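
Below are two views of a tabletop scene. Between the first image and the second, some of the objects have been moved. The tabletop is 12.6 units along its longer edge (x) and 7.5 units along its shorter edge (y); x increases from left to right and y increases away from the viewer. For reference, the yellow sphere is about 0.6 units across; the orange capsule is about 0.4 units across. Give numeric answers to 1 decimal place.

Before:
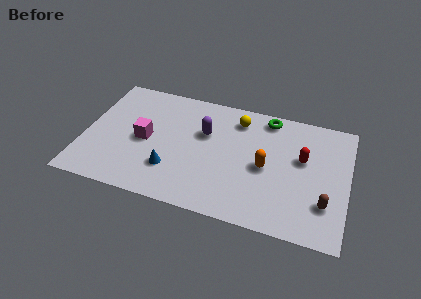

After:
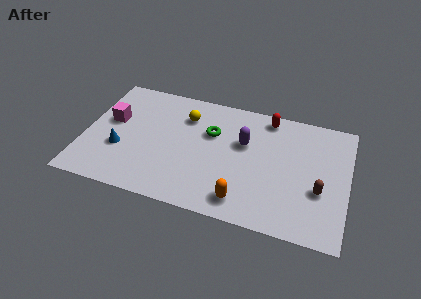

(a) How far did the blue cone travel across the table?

2.6

The blue cone moved from about (4.3, 2.1) to (1.8, 2.7), a distance of √(2.5² + 0.6²) ≈ 2.6.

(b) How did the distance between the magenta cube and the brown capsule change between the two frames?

+1.4

The distance was about 8.8 in the first image and 10.2 in the second, so they moved 1.4 units further apart.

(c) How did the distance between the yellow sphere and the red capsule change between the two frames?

+0.4

The distance was about 3.6 in the first image and 4.0 in the second, so they moved 0.4 units further apart.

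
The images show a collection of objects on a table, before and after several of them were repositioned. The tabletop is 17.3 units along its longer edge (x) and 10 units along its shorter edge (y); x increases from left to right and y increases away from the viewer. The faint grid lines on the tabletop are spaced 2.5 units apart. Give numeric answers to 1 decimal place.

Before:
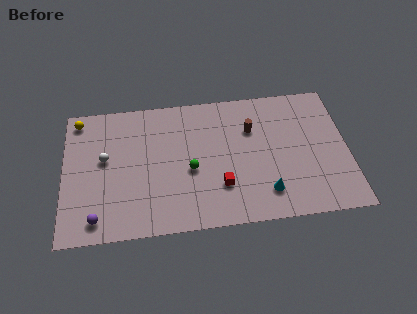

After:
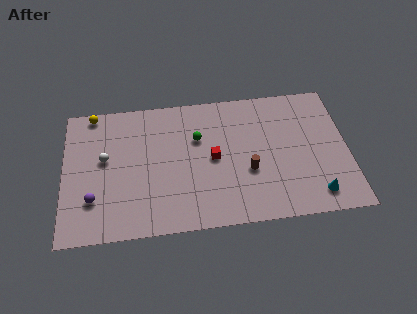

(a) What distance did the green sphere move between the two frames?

2.4

From (7.7, 4.3) to (8.2, 6.6), the green sphere covered √(0.5² + 2.3²) ≈ 2.4 units.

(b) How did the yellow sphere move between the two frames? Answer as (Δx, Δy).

(0.9, 0.4)

The yellow sphere was at about (0.9, 8.8) and moved to about (1.8, 9.2).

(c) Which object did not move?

the white sphere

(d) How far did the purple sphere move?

1.4

From (2.0, 1.4) to (1.8, 2.8), the purple sphere covered √(0.2² + 1.4²) ≈ 1.4 units.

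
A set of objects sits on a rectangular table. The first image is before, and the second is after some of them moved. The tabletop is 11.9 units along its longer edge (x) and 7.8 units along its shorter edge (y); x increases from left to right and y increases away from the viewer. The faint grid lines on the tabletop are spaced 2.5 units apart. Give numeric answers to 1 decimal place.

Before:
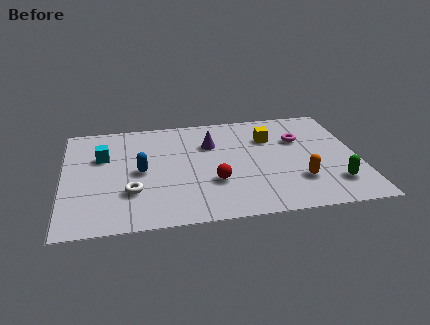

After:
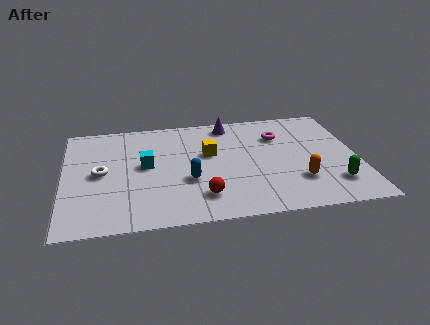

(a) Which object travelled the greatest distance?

the yellow cube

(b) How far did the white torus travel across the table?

1.9

The white torus was near (2.7, 2.4) before and (1.5, 3.9) after, so it travelled √(1.2² + 1.5²) ≈ 1.9 units.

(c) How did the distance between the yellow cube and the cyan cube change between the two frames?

-4.2

Before: roughly 6.8 units apart; after: 2.6. That's 4.2 units closer together.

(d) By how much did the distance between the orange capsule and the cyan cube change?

-1.9

They were about 8.3 units apart before and 6.4 after — 1.9 units closer together.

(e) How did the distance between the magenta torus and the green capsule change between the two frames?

+0.7

They were about 3.6 units apart before and 4.3 after — 0.7 units further apart.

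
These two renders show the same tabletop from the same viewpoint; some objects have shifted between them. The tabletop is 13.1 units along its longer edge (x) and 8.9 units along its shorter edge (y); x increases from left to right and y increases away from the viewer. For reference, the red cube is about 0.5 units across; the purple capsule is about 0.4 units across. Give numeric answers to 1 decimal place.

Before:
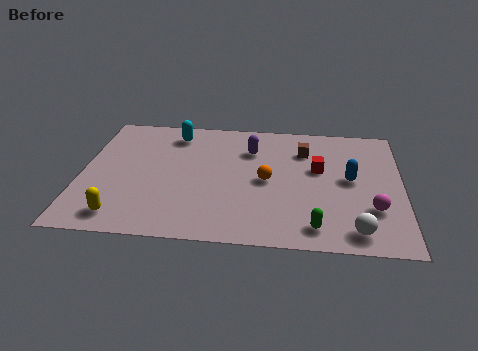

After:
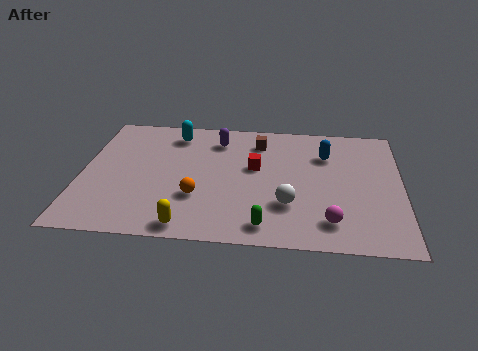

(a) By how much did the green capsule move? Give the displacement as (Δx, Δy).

(-2.0, -0.1)

From the two frames, the green capsule sits at roughly (9.6, 1.3) before and (7.6, 1.2) after.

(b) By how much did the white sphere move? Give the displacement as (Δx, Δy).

(-2.7, 1.5)

The white sphere started near (11.2, 1.2) and ended near (8.5, 2.7).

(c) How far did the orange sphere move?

3.1

From (7.6, 4.3) to (4.8, 2.9), the orange sphere covered √(2.8² + 1.4²) ≈ 3.1 units.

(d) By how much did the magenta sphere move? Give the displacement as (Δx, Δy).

(-1.7, -1.0)

The magenta sphere was at about (11.9, 2.7) and moved to about (10.2, 1.7).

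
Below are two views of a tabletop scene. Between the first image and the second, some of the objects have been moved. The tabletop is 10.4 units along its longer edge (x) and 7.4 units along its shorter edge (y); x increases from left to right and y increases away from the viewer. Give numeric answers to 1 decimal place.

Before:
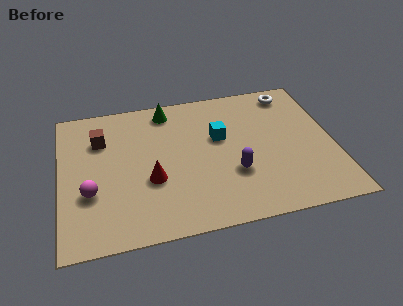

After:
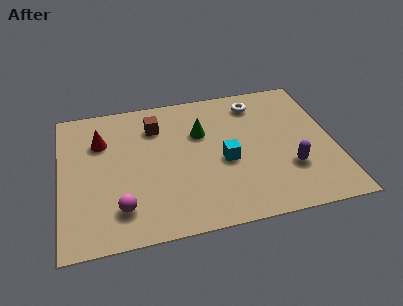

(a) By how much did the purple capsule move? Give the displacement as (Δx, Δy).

(2.1, -0.2)

The purple capsule was at about (6.5, 2.5) and moved to about (8.6, 2.3).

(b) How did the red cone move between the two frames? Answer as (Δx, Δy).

(-1.8, 2.4)

The red cone started near (3.4, 2.8) and ended near (1.6, 5.2).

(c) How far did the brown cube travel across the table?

2.1

The brown cube moved from about (1.6, 5.3) to (3.7, 5.6), a distance of √(2.1² + 0.3²) ≈ 2.1.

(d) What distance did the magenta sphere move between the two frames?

1.5

From (1.1, 2.6) to (2.2, 1.6), the magenta sphere covered √(1.1² + 1.0²) ≈ 1.5 units.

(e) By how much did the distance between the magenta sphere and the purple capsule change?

+1.0

The distance was about 5.4 in the first image and 6.4 in the second, so they moved 1.0 units further apart.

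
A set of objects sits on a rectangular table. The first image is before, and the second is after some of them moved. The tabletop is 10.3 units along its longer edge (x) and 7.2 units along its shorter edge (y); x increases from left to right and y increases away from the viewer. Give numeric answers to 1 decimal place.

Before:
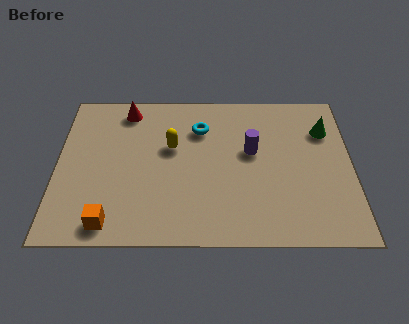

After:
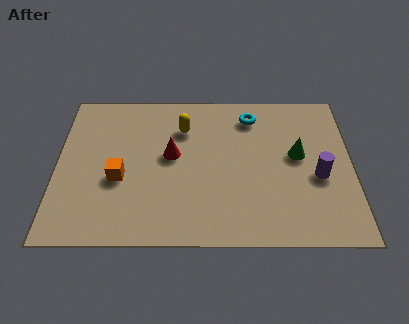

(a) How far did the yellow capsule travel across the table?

1.0

The yellow capsule was near (4.0, 4.4) before and (4.4, 5.3) after, so it travelled √(0.4² + 0.9²) ≈ 1.0 units.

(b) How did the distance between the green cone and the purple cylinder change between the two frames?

-1.6

Before: roughly 2.8 units apart; after: 1.2. That's 1.6 units closer together.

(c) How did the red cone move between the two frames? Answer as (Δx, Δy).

(1.6, -2.2)

From the two frames, the red cone sits at roughly (2.4, 6.2) before and (4.0, 4.0) after.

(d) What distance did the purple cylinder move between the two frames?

2.6

The purple cylinder was near (6.8, 4.2) before and (9.1, 3.0) after, so it travelled √(2.3² + 1.2²) ≈ 2.6 units.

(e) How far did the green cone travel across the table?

1.6

From (9.4, 5.2) to (8.4, 4.0), the green cone covered √(1.0² + 1.2²) ≈ 1.6 units.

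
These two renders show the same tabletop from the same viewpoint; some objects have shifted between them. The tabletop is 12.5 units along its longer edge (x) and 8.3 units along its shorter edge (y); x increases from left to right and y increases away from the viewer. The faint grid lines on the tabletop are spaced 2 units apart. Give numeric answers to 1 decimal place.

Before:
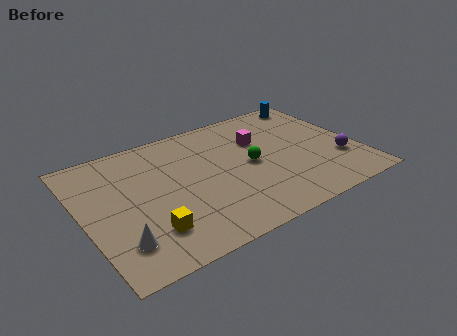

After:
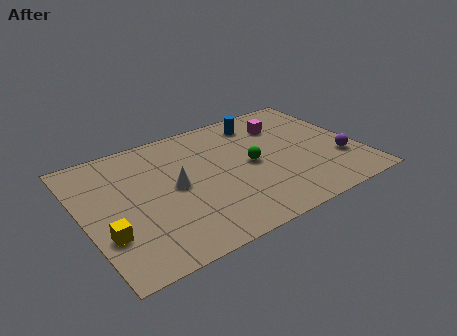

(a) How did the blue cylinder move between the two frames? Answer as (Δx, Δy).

(-2.8, -0.5)

The blue cylinder was at about (11.3, 7.4) and moved to about (8.5, 6.9).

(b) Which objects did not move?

the green sphere and the purple sphere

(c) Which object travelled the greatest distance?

the white cone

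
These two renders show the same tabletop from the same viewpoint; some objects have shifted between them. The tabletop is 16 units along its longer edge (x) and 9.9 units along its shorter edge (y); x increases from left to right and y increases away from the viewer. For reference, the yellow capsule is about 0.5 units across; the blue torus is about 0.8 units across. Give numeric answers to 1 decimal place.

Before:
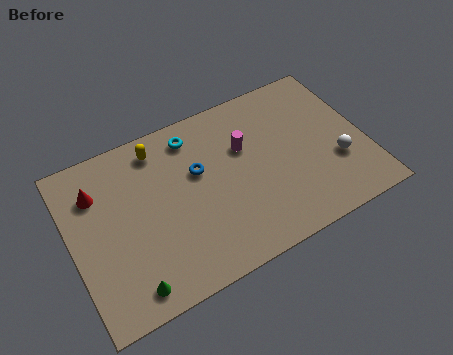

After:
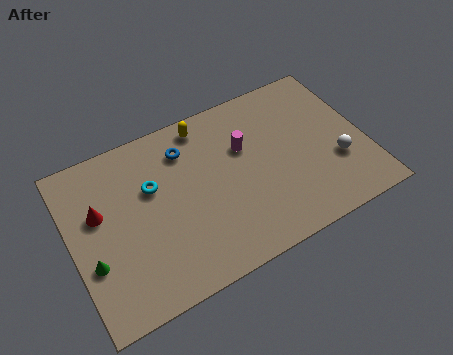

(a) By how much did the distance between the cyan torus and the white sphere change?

+1.4

The distance was about 8.8 in the first image and 10.2 in the second, so they moved 1.4 units further apart.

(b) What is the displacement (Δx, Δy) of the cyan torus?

(-2.5, -2.0)

The cyan torus started near (7.0, 8.3) and ended near (4.5, 6.3).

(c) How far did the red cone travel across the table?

1.2

From (1.6, 7.3) to (1.6, 6.1), the red cone covered √(0.0² + 1.2²) ≈ 1.2 units.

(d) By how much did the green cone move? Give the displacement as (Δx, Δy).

(-1.7, 2.2)

From the two frames, the green cone sits at roughly (2.6, 1.3) before and (0.9, 3.5) after.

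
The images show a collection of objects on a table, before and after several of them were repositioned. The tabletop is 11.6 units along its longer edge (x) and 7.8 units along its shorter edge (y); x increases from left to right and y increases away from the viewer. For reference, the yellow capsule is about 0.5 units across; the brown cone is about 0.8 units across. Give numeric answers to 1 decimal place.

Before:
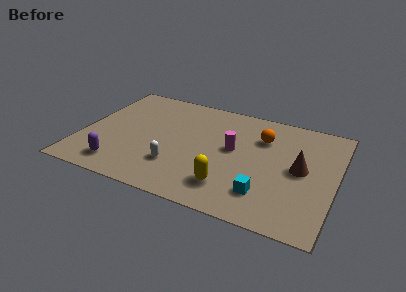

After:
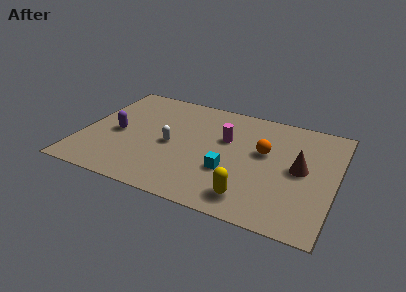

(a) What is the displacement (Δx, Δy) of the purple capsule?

(-0.4, 2.3)

The purple capsule started near (2.0, 1.3) and ended near (1.6, 3.6).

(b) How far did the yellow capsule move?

1.1

The yellow capsule was near (7.0, 1.7) before and (8.0, 1.3) after, so it travelled √(1.0² + 0.4²) ≈ 1.1 units.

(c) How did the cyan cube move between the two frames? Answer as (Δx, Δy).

(-1.7, 0.9)

The cyan cube started near (8.6, 1.8) and ended near (6.9, 2.7).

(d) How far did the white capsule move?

1.5

The white capsule moved from about (4.5, 2.2) to (4.1, 3.6), a distance of √(0.4² + 1.4²) ≈ 1.5.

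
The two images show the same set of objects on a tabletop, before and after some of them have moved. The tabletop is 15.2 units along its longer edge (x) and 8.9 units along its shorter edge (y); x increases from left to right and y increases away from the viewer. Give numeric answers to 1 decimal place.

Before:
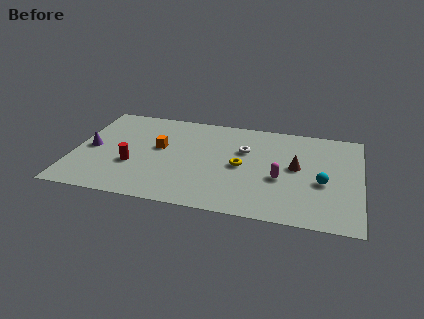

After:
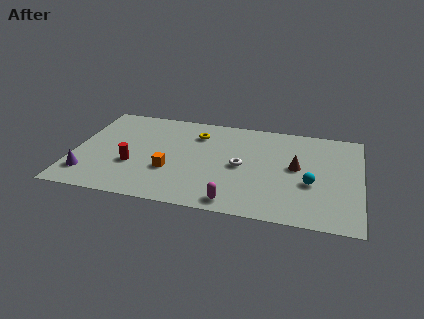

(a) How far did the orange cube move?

2.1

From (4.5, 5.1) to (5.2, 3.1), the orange cube covered √(0.7² + 2.0²) ≈ 2.1 units.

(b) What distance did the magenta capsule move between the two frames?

3.5

The magenta capsule was near (11.0, 3.6) before and (8.7, 1.0) after, so it travelled √(2.3² + 2.6²) ≈ 3.5 units.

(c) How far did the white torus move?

1.5

From (9.0, 5.8) to (8.9, 4.3), the white torus covered √(0.1² + 1.5²) ≈ 1.5 units.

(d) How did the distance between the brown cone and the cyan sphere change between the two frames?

-0.3

They were about 1.8 units apart before and 1.5 after — 0.3 units closer together.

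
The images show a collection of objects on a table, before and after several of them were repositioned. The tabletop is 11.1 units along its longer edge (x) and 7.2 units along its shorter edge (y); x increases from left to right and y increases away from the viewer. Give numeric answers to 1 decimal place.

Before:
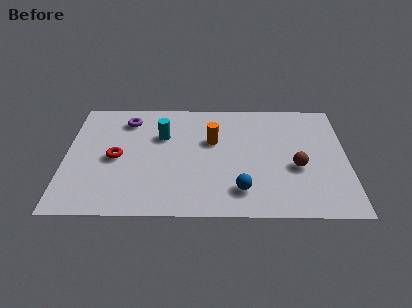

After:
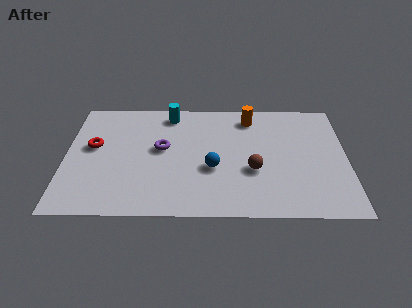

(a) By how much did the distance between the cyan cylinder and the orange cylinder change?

+1.2

Before: roughly 2.0 units apart; after: 3.2. That's 1.2 units further apart.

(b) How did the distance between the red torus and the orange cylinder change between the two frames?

+2.5

They were about 4.0 units apart before and 6.5 after — 2.5 units further apart.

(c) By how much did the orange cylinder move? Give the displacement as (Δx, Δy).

(1.5, 1.5)

From the two frames, the orange cylinder sits at roughly (5.8, 4.5) before and (7.3, 6.0) after.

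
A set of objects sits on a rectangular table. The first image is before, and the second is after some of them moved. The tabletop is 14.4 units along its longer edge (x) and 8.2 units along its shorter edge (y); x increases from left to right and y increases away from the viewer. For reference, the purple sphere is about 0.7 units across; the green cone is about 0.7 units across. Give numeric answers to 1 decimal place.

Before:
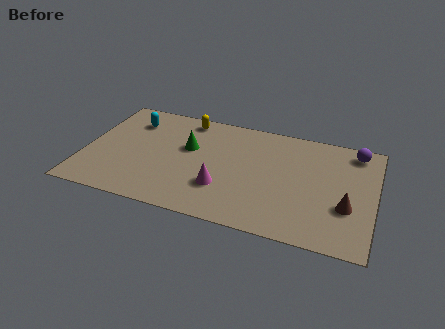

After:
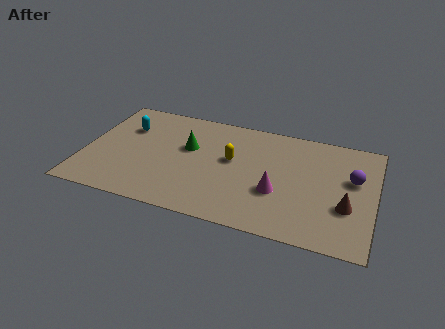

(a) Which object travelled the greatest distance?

the yellow capsule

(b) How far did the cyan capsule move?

0.6

The cyan capsule was near (2.1, 6.3) before and (1.9, 5.7) after, so it travelled √(0.2² + 0.6²) ≈ 0.6 units.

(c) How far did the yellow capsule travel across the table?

3.5

The yellow capsule moved from about (4.8, 7.2) to (7.3, 4.7), a distance of √(2.5² + 2.5²) ≈ 3.5.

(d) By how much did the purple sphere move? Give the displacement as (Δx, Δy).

(0.0, -2.1)

The purple sphere started near (13.3, 7.1) and ended near (13.3, 5.0).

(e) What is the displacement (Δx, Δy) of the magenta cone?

(2.7, 0.5)

The magenta cone was at about (7.0, 2.5) and moved to about (9.7, 3.0).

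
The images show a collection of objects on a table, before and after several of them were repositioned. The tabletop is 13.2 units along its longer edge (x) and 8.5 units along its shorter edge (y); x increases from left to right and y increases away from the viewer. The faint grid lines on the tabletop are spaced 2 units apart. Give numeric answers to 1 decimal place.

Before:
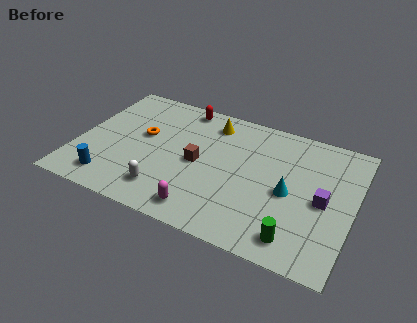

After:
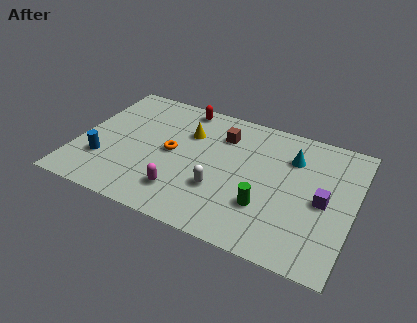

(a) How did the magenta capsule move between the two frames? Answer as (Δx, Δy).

(-1.1, 0.7)

The magenta capsule was at about (6.4, 1.2) and moved to about (5.3, 1.9).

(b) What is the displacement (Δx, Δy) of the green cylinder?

(-1.6, 1.3)

The green cylinder started near (10.8, 1.3) and ended near (9.2, 2.6).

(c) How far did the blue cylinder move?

1.2

From (1.9, 1.4) to (1.4, 2.5), the blue cylinder covered √(0.5² + 1.1²) ≈ 1.2 units.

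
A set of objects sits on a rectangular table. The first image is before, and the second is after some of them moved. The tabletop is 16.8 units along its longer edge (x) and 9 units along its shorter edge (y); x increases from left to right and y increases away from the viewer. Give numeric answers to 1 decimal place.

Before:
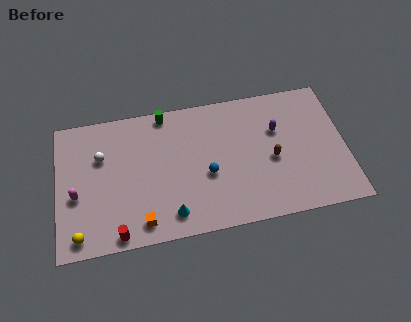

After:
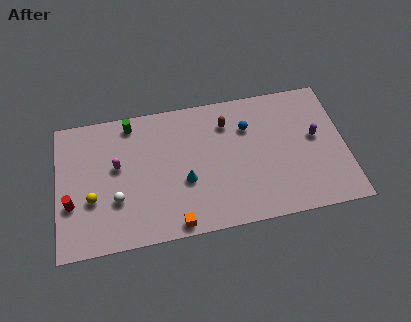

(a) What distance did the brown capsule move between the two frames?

3.8

From (12.5, 4.0) to (10.0, 6.9), the brown capsule covered √(2.5² + 2.9²) ≈ 3.8 units.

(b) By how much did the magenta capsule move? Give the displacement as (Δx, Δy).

(2.4, 1.5)

The magenta capsule was at about (1.1, 3.7) and moved to about (3.5, 5.2).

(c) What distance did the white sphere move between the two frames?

3.1

From (2.6, 6.0) to (3.4, 3.0), the white sphere covered √(0.8² + 3.0²) ≈ 3.1 units.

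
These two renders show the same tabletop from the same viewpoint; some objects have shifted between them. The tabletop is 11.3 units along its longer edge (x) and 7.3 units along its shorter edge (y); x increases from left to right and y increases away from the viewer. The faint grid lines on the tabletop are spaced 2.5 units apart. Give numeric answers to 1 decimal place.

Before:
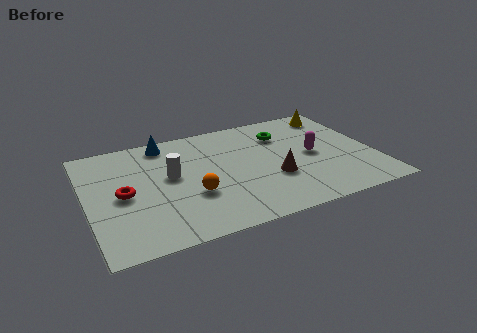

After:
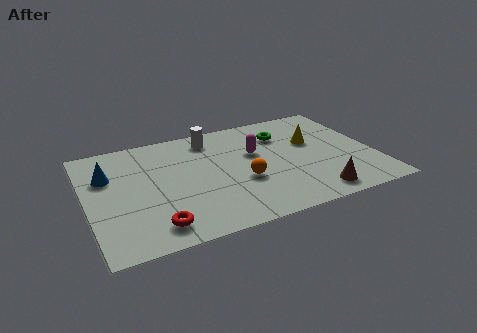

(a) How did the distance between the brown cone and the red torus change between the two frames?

+0.3

Before: roughly 5.9 units apart; after: 6.2. That's 0.3 units further apart.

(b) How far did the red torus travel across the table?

2.5

The red torus moved from about (1.4, 3.5) to (2.4, 1.2), a distance of √(1.0² + 2.3²) ≈ 2.5.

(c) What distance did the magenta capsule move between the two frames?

2.4

The magenta capsule moved from about (8.9, 3.6) to (6.7, 4.5), a distance of √(2.2² + 0.9²) ≈ 2.4.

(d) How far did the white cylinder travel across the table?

2.7

The white cylinder was near (3.3, 4.1) before and (5.1, 6.1) after, so it travelled √(1.8² + 2.0²) ≈ 2.7 units.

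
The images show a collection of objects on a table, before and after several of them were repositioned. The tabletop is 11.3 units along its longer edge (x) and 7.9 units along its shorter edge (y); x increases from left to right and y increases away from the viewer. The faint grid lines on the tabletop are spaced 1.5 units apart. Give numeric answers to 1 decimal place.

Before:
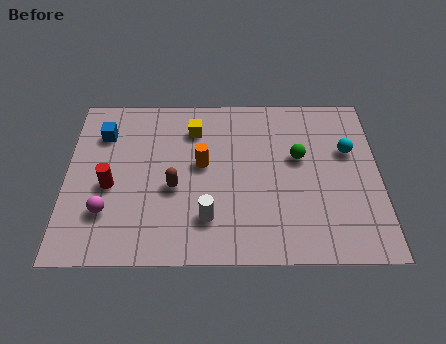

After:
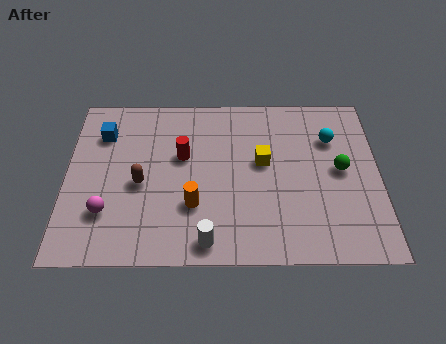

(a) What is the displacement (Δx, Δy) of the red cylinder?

(2.6, 1.4)

The red cylinder started near (1.6, 3.4) and ended near (4.2, 4.8).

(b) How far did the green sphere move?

1.6

From (8.4, 4.7) to (9.9, 4.1), the green sphere covered √(1.5² + 0.6²) ≈ 1.6 units.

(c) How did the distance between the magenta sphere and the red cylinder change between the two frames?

+2.5

Before: roughly 1.2 units apart; after: 3.7. That's 2.5 units further apart.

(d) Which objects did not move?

the blue cube and the magenta sphere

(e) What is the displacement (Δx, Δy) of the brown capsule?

(-1.2, 0.2)

From the two frames, the brown capsule sits at roughly (3.9, 3.3) before and (2.7, 3.5) after.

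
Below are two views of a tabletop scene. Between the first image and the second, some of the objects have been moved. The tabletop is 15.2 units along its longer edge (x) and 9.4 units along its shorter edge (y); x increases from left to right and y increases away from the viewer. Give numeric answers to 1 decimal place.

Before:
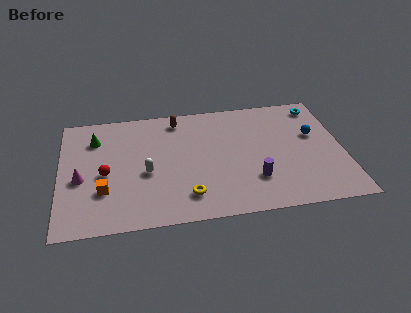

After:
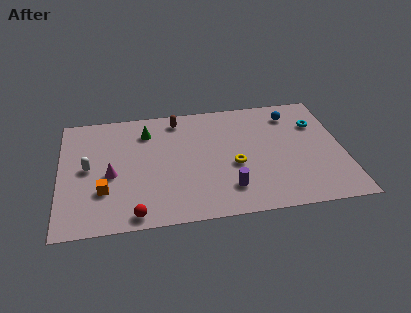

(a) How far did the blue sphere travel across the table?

2.2

The blue sphere was near (13.7, 5.7) before and (12.6, 7.6) after, so it travelled √(1.1² + 1.9²) ≈ 2.2 units.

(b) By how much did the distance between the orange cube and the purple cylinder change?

-1.4

They were about 8.0 units apart before and 6.6 after — 1.4 units closer together.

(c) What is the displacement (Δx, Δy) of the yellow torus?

(2.6, 2.0)

From the two frames, the yellow torus sits at roughly (6.7, 1.9) before and (9.3, 3.9) after.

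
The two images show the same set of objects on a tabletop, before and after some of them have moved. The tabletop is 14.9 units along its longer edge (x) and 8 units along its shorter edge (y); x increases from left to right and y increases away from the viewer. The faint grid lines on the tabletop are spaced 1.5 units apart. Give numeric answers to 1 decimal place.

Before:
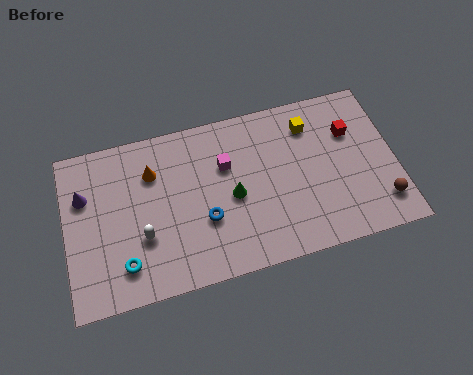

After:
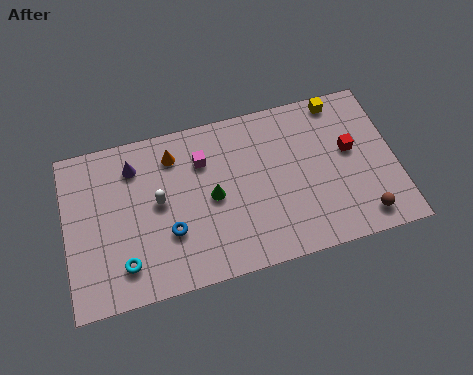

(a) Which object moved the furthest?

the purple cone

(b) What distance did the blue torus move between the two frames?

1.6

The blue torus moved from about (6.2, 2.9) to (4.6, 2.7), a distance of √(1.6² + 0.2²) ≈ 1.6.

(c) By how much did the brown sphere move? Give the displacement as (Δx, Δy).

(-0.9, -0.5)

From the two frames, the brown sphere sits at roughly (14.1, 1.7) before and (13.2, 1.2) after.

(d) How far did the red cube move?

0.9

The red cube was near (13.0, 5.5) before and (12.9, 4.6) after, so it travelled √(0.1² + 0.9²) ≈ 0.9 units.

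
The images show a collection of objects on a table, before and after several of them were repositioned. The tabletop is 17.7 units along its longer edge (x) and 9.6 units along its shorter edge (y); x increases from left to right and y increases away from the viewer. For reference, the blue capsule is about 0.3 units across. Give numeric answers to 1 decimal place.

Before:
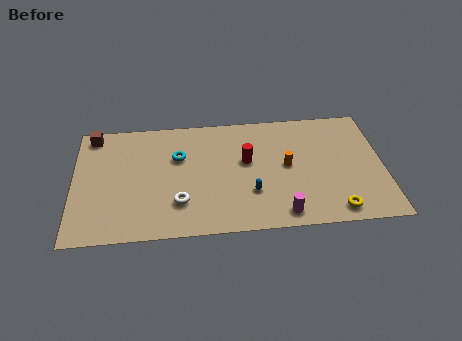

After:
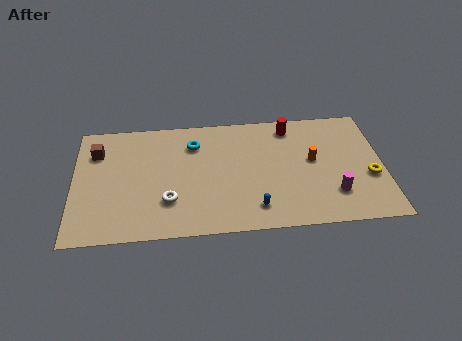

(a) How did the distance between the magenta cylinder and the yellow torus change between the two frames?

-0.6

Before: roughly 3.0 units apart; after: 2.4. That's 0.6 units closer together.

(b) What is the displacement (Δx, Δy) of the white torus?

(-0.6, 0.2)

The white torus started near (6.0, 2.6) and ended near (5.4, 2.8).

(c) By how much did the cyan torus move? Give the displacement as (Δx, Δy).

(0.9, 1.0)

From the two frames, the cyan torus sits at roughly (6.0, 6.3) before and (6.9, 7.3) after.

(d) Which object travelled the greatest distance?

the red cylinder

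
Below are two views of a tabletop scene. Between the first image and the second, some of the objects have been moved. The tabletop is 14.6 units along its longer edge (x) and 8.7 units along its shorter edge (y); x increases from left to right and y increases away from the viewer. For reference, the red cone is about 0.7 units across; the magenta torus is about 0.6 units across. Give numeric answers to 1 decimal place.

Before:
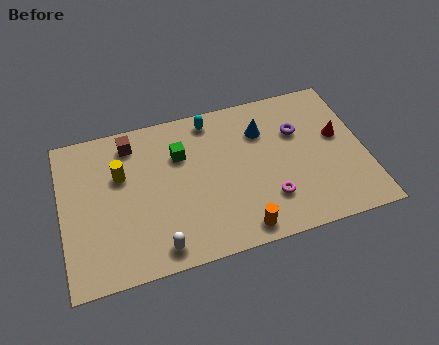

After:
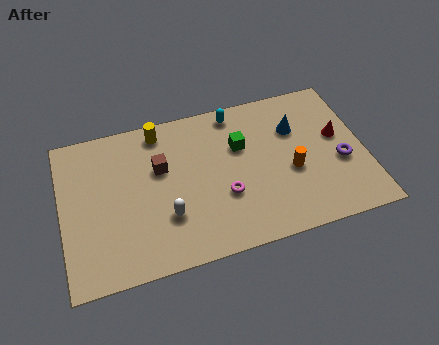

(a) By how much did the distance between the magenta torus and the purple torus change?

+1.8

Before: roughly 3.9 units apart; after: 5.7. That's 1.8 units further apart.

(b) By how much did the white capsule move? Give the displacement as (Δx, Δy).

(0.5, 1.6)

From the two frames, the white capsule sits at roughly (4.4, 1.1) before and (4.9, 2.7) after.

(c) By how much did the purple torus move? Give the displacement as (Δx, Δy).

(1.9, -2.3)

From the two frames, the purple torus sits at roughly (11.5, 5.8) before and (13.4, 3.5) after.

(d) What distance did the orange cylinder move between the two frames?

3.7

From (8.3, 1.0) to (11.0, 3.6), the orange cylinder covered √(2.7² + 2.6²) ≈ 3.7 units.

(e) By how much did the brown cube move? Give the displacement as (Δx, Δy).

(1.3, -1.8)

The brown cube started near (3.5, 7.3) and ended near (4.8, 5.5).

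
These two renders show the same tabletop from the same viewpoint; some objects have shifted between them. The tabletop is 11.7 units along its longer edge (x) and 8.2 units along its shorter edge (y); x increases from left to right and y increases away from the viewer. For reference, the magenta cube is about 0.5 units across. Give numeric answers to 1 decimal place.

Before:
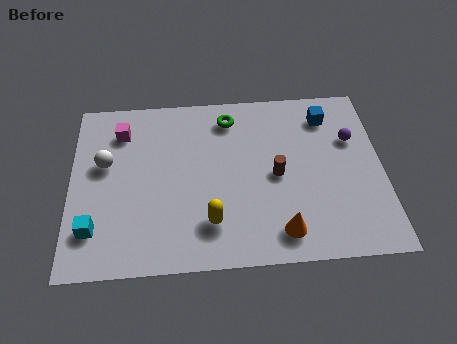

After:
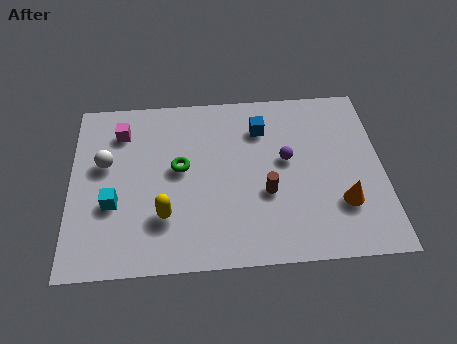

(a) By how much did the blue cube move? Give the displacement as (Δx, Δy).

(-2.5, -0.4)

The blue cube was at about (9.7, 6.6) and moved to about (7.2, 6.2).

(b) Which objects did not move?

the white sphere and the magenta cube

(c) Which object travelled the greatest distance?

the green torus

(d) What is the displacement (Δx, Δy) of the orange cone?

(2.3, 1.1)

From the two frames, the orange cone sits at roughly (7.8, 1.3) before and (10.1, 2.4) after.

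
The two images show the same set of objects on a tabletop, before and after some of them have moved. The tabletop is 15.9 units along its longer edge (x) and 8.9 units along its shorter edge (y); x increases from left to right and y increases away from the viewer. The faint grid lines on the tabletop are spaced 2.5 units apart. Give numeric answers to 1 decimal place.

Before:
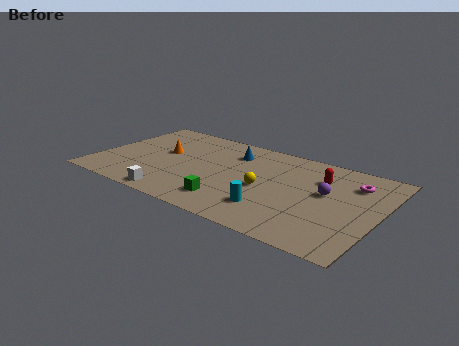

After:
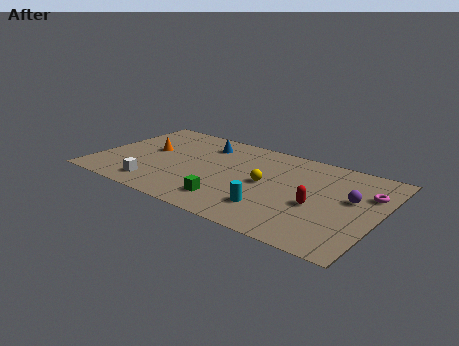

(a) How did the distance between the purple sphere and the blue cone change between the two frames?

+3.0

Before: roughly 5.9 units apart; after: 8.9. That's 3.0 units further apart.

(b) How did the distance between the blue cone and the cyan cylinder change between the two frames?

+1.2

They were about 5.5 units apart before and 6.7 after — 1.2 units further apart.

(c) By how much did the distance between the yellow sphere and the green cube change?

+0.4

Before: roughly 2.7 units apart; after: 3.1. That's 0.4 units further apart.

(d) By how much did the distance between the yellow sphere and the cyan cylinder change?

+0.5

Before: roughly 1.9 units apart; after: 2.4. That's 0.5 units further apart.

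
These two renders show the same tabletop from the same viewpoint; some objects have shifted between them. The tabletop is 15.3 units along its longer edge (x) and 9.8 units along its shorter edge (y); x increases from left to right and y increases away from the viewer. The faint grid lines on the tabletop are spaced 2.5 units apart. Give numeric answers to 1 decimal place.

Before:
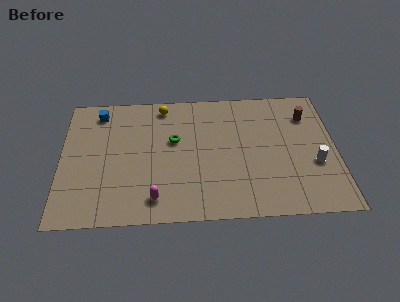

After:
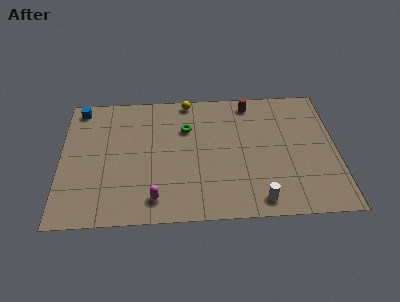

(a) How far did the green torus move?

1.1

The green torus moved from about (6.3, 5.9) to (7.0, 6.8), a distance of √(0.7² + 0.9²) ≈ 1.1.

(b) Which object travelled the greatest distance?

the white cylinder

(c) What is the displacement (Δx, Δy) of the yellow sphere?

(1.4, 0.4)

From the two frames, the yellow sphere sits at roughly (5.7, 8.6) before and (7.1, 9.0) after.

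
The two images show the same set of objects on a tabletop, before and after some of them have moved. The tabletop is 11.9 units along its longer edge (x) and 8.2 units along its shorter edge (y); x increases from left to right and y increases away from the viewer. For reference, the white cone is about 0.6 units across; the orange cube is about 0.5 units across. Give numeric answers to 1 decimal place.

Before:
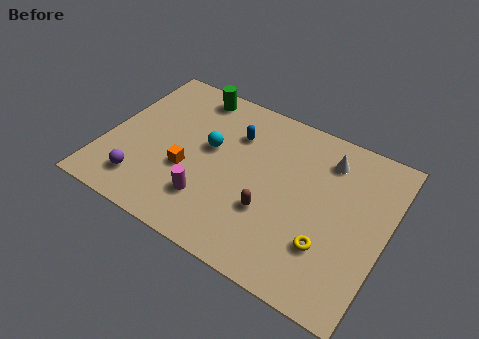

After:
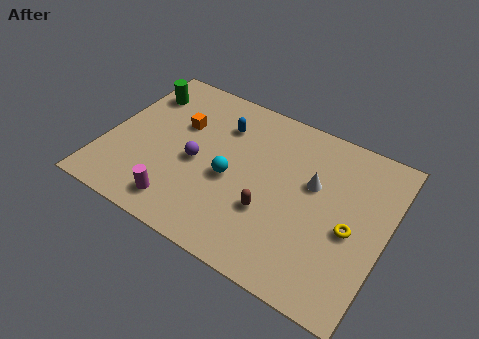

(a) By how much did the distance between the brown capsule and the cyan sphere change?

-1.5

The distance was about 3.5 in the first image and 2.0 in the second, so they moved 1.5 units closer together.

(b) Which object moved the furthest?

the purple sphere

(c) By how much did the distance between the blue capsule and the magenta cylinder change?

+1.1

The distance was about 3.8 in the first image and 4.9 in the second, so they moved 1.1 units further apart.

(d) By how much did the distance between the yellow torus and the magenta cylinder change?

+2.3

The distance was about 5.0 in the first image and 7.3 in the second, so they moved 2.3 units further apart.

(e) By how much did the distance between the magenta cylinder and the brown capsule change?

+1.3

Before: roughly 2.6 units apart; after: 3.9. That's 1.3 units further apart.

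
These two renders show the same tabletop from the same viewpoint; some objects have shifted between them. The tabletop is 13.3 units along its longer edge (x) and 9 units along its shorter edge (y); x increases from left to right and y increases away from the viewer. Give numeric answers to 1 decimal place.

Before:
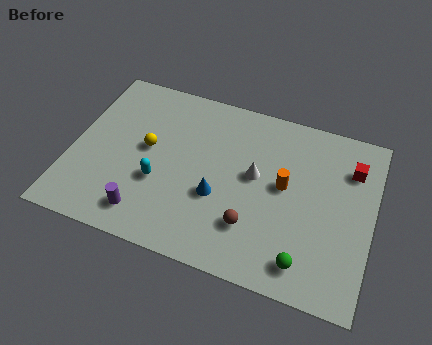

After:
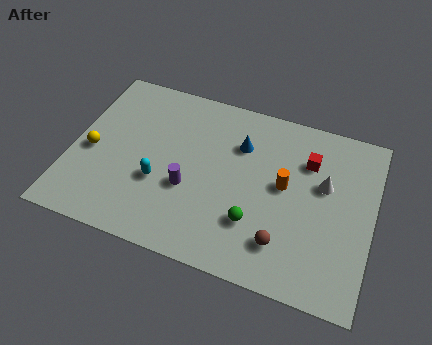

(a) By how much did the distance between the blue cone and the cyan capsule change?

+1.9

They were about 2.6 units apart before and 4.5 after — 1.9 units further apart.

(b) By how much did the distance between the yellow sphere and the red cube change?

+0.6

The distance was about 9.1 in the first image and 9.7 in the second, so they moved 0.6 units further apart.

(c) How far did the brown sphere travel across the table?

1.5

The brown sphere moved from about (8.2, 2.4) to (9.6, 2.0), a distance of √(1.4² + 0.4²) ≈ 1.5.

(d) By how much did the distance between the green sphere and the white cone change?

-0.4

The distance was about 4.4 in the first image and 4.0 in the second, so they moved 0.4 units closer together.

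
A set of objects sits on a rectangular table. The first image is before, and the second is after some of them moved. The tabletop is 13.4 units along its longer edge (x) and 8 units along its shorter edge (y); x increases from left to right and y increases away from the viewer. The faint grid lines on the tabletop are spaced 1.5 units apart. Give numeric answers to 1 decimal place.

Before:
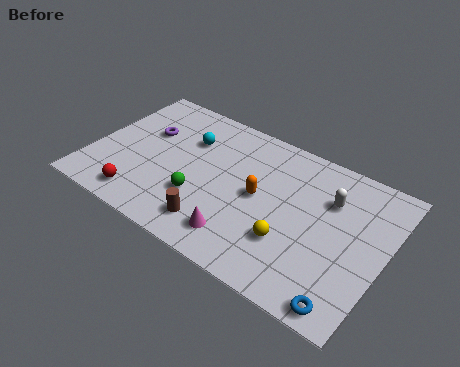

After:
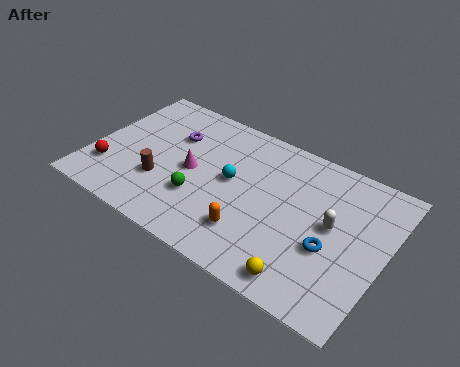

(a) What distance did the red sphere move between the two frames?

1.9

The red sphere moved from about (2.7, 1.2) to (1.0, 2.1), a distance of √(1.7² + 0.9²) ≈ 1.9.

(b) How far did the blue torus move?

2.5

The blue torus was near (12.2, 0.8) before and (11.1, 3.1) after, so it travelled √(1.1² + 2.3²) ≈ 2.5 units.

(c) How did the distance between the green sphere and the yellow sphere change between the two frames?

+1.1

The distance was about 4.2 in the first image and 5.3 in the second, so they moved 1.1 units further apart.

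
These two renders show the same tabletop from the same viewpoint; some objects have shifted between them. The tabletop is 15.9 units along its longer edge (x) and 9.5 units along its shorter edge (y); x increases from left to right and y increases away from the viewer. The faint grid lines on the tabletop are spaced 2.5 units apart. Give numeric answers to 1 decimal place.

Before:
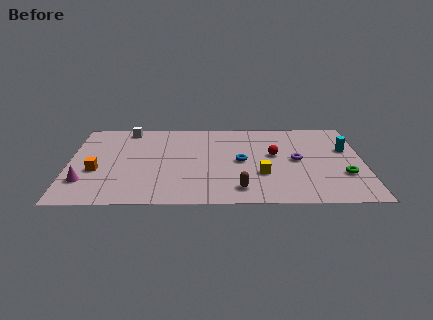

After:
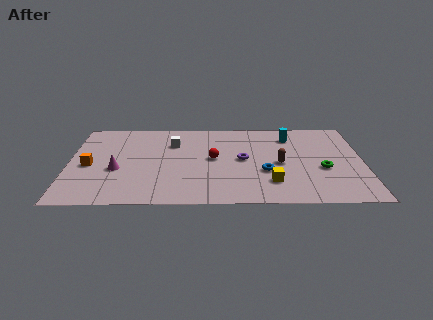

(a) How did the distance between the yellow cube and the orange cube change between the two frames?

+1.1

The distance was about 8.9 in the first image and 10.0 in the second, so they moved 1.1 units further apart.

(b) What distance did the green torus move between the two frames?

1.3

The green torus moved from about (14.8, 3.1) to (13.7, 3.8), a distance of √(1.1² + 0.7²) ≈ 1.3.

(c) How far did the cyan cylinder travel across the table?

3.4

The cyan cylinder moved from about (15.0, 6.0) to (12.0, 7.5), a distance of √(3.0² + 1.5²) ≈ 3.4.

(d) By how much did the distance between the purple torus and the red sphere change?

+0.3

They were about 1.3 units apart before and 1.6 after — 0.3 units further apart.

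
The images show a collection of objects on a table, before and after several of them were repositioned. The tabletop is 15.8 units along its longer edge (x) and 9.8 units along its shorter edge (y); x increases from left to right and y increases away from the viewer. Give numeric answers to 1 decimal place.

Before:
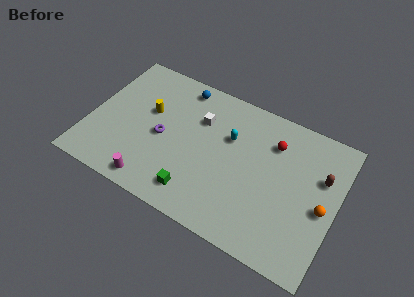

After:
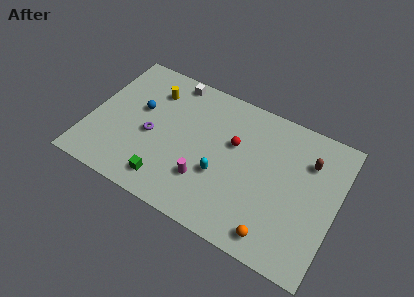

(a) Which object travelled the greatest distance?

the orange sphere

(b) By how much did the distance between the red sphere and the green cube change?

-1.2

The distance was about 7.0 in the first image and 5.8 in the second, so they moved 1.2 units closer together.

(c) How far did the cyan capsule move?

2.8

The cyan capsule was near (8.8, 6.4) before and (8.6, 3.6) after, so it travelled √(0.2² + 2.8²) ≈ 2.8 units.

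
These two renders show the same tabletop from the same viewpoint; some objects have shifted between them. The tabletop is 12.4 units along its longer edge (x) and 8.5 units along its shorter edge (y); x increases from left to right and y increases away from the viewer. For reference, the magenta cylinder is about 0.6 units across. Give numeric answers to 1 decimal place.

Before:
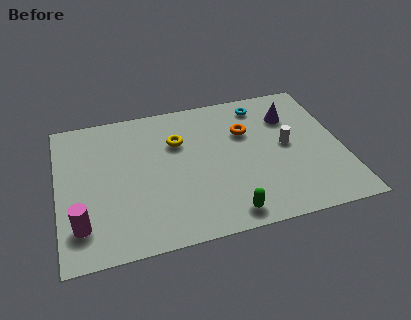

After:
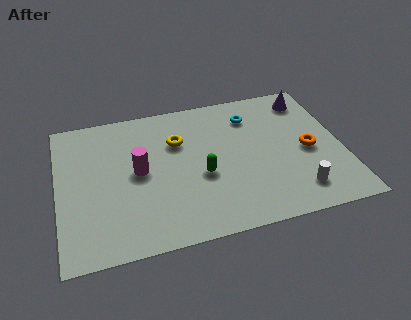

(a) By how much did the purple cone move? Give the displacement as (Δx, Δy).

(0.9, 0.9)

The purple cone was at about (10.3, 6.2) and moved to about (11.2, 7.1).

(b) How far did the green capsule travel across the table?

2.7

The green capsule was near (7.1, 1.0) before and (6.2, 3.5) after, so it travelled √(0.9² + 2.5²) ≈ 2.7 units.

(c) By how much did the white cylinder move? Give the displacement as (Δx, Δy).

(0.2, -2.8)

From the two frames, the white cylinder sits at roughly (10.0, 4.4) before and (10.2, 1.6) after.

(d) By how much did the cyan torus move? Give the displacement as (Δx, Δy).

(-0.5, -0.6)

From the two frames, the cyan torus sits at roughly (9.1, 7.2) before and (8.6, 6.6) after.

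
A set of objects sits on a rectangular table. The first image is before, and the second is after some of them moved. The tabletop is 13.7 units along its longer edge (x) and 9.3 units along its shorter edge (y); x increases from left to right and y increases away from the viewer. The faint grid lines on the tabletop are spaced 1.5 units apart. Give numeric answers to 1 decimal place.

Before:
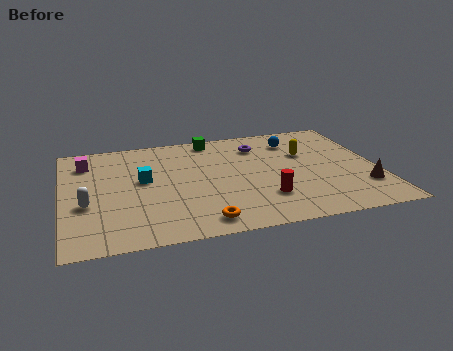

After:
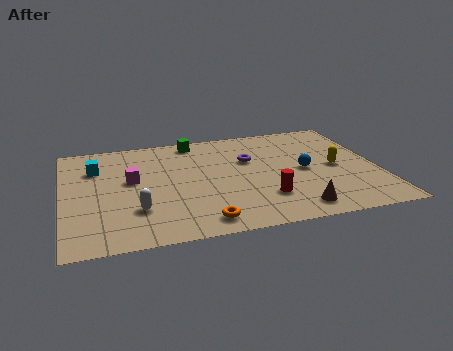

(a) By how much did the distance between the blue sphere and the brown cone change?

-2.2

Before: roughly 5.5 units apart; after: 3.3. That's 2.2 units closer together.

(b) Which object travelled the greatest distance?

the brown cone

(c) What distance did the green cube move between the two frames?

0.8

The green cube moved from about (6.7, 8.3) to (5.9, 8.3), a distance of √(0.8² + 0.0²) ≈ 0.8.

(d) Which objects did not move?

the orange torus and the red cylinder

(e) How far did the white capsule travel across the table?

2.3

The white capsule was near (1.0, 3.6) before and (3.1, 2.7) after, so it travelled √(2.1² + 0.9²) ≈ 2.3 units.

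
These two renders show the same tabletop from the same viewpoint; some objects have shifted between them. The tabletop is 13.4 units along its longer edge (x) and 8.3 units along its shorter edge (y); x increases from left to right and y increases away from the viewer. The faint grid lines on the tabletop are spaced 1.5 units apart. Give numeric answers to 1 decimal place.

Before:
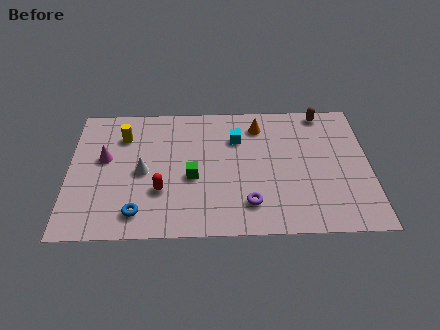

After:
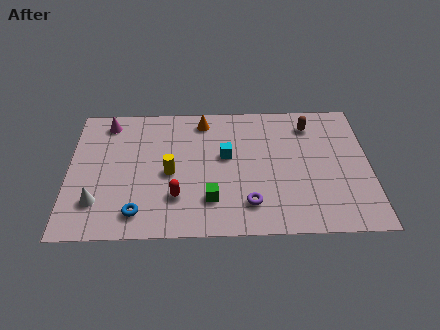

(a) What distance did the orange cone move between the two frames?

2.5

From (8.5, 6.7) to (6.0, 7.1), the orange cone covered √(2.5² + 0.4²) ≈ 2.5 units.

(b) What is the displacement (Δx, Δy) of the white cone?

(-2.0, -1.8)

The white cone was at about (3.3, 3.9) and moved to about (1.3, 2.1).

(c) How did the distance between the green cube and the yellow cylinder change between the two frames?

-1.6

The distance was about 4.1 in the first image and 2.5 in the second, so they moved 1.6 units closer together.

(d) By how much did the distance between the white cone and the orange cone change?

+1.0

They were about 5.9 units apart before and 6.9 after — 1.0 units further apart.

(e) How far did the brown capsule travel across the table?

1.0

The brown capsule moved from about (11.4, 7.5) to (10.8, 6.7), a distance of √(0.6² + 0.8²) ≈ 1.0.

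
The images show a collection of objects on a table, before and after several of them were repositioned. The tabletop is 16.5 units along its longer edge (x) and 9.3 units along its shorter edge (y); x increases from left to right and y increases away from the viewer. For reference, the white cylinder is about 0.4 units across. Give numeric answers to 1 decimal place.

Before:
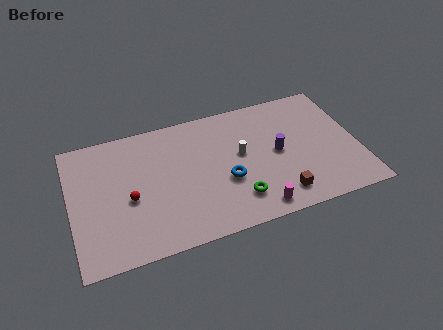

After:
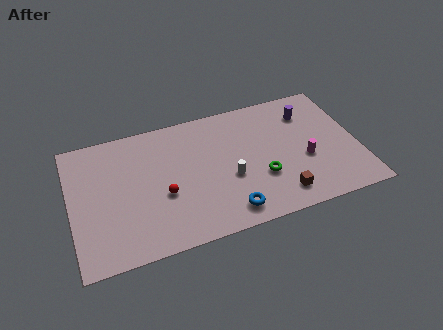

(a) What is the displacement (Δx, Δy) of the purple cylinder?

(2.0, 2.4)

From the two frames, the purple cylinder sits at roughly (11.9, 4.7) before and (13.9, 7.1) after.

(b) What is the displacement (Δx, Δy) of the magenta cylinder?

(3.1, 2.6)

The magenta cylinder started near (10.3, 1.1) and ended near (13.4, 3.7).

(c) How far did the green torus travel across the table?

1.9

The green torus was near (9.3, 2.1) before and (10.8, 3.2) after, so it travelled √(1.5² + 1.1²) ≈ 1.9 units.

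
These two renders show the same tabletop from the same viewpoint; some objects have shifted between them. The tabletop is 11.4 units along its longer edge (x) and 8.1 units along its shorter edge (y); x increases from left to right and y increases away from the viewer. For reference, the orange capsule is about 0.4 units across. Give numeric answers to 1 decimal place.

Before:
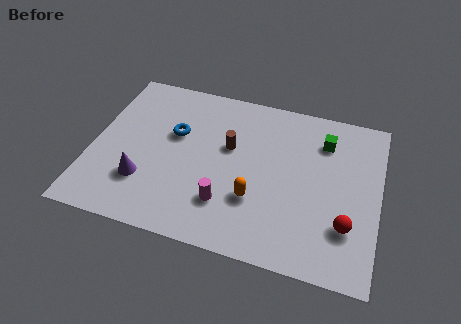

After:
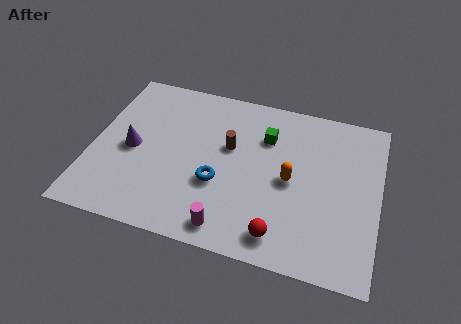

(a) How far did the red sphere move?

2.7

From (10.2, 2.3) to (7.7, 1.2), the red sphere covered √(2.5² + 1.1²) ≈ 2.7 units.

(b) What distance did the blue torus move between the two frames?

2.8

From (3.2, 5.0) to (5.1, 3.0), the blue torus covered √(1.9² + 2.0²) ≈ 2.8 units.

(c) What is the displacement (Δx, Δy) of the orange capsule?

(1.3, 1.3)

The orange capsule was at about (6.6, 2.6) and moved to about (7.9, 3.9).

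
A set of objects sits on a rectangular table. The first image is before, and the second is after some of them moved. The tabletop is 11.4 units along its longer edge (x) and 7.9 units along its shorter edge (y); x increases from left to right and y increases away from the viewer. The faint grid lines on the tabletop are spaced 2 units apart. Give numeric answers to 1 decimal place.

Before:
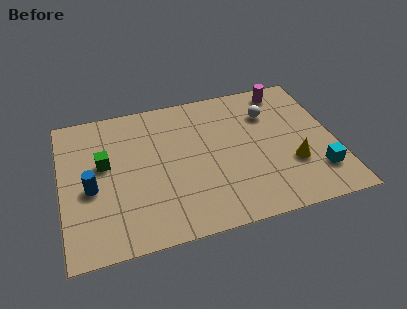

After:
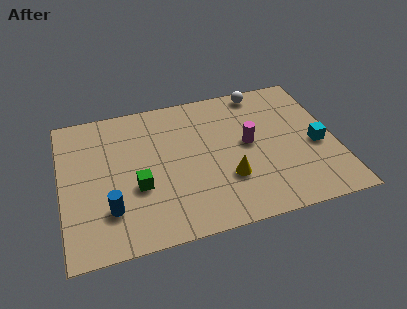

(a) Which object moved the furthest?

the magenta cylinder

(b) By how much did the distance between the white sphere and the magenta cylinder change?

+1.6

The distance was about 1.4 in the first image and 3.0 in the second, so they moved 1.6 units further apart.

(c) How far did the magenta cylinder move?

3.2

The magenta cylinder was near (9.6, 6.9) before and (7.8, 4.2) after, so it travelled √(1.8² + 2.7²) ≈ 3.2 units.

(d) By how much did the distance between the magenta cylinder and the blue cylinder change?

-2.8

They were about 9.1 units apart before and 6.3 after — 2.8 units closer together.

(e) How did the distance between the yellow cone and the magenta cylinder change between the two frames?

-2.3

Before: roughly 4.3 units apart; after: 2.0. That's 2.3 units closer together.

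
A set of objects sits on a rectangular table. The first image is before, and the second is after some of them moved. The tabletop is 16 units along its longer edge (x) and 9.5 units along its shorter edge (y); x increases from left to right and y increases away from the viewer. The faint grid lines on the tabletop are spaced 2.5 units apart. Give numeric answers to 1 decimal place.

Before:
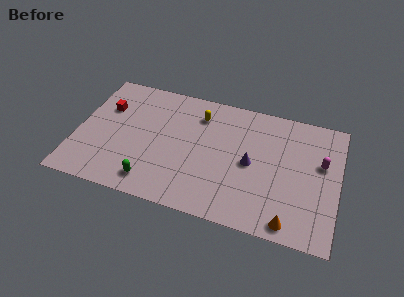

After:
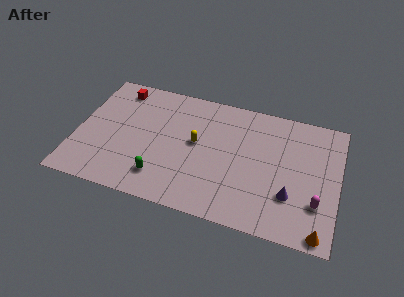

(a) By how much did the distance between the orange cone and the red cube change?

+1.9

Before: roughly 12.9 units apart; after: 14.8. That's 1.9 units further apart.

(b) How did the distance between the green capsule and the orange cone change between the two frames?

+1.4

They were about 8.4 units apart before and 9.8 after — 1.4 units further apart.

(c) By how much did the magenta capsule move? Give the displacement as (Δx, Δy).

(-0.1, -3.0)

The magenta capsule was at about (14.9, 5.8) and moved to about (14.8, 2.8).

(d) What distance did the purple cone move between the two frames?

3.0

The purple cone moved from about (10.7, 4.6) to (13.2, 2.9), a distance of √(2.5² + 1.7²) ≈ 3.0.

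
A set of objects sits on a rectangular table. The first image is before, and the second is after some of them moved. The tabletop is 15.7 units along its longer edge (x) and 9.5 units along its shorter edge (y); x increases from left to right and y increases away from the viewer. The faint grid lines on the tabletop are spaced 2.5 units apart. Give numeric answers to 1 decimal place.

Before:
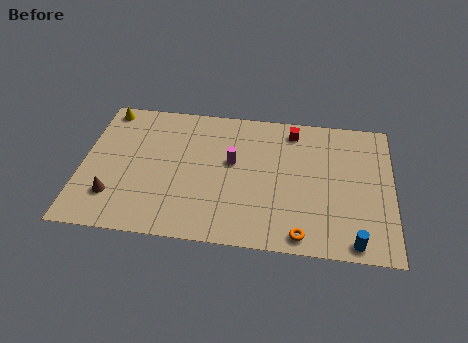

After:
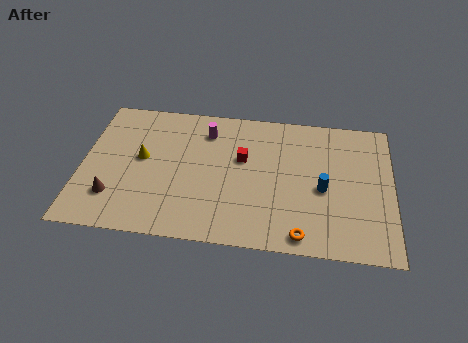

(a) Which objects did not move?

the orange torus and the brown cone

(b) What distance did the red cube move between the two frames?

3.4

From (10.6, 8.1) to (8.1, 5.8), the red cube covered √(2.5² + 2.3²) ≈ 3.4 units.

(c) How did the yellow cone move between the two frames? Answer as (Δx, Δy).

(2.0, -3.3)

From the two frames, the yellow cone sits at roughly (1.0, 8.5) before and (3.0, 5.2) after.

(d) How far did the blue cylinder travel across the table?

3.7

The blue cylinder was near (13.8, 0.9) before and (12.2, 4.2) after, so it travelled √(1.6² + 3.3²) ≈ 3.7 units.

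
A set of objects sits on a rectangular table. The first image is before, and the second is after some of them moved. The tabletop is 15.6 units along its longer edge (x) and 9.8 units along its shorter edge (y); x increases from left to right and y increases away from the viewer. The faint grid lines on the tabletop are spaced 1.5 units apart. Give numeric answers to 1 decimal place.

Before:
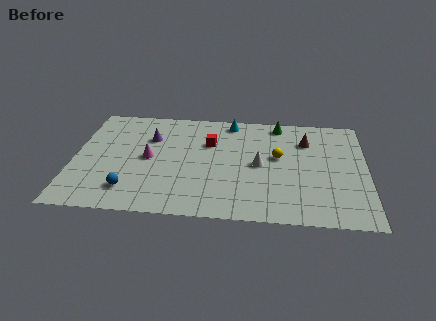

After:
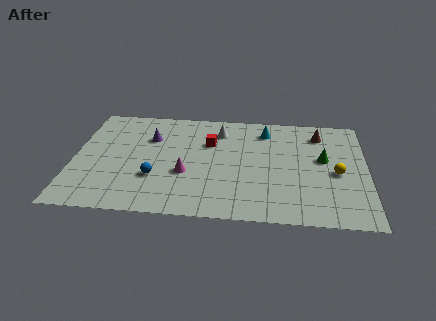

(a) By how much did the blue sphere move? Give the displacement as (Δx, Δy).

(1.3, 1.2)

The blue sphere was at about (3.1, 2.0) and moved to about (4.4, 3.2).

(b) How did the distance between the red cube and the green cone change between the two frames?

+1.9

They were about 4.3 units apart before and 6.2 after — 1.9 units further apart.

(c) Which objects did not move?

the red cube and the purple cone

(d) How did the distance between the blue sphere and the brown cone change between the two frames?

-0.8

They were about 10.7 units apart before and 9.9 after — 0.8 units closer together.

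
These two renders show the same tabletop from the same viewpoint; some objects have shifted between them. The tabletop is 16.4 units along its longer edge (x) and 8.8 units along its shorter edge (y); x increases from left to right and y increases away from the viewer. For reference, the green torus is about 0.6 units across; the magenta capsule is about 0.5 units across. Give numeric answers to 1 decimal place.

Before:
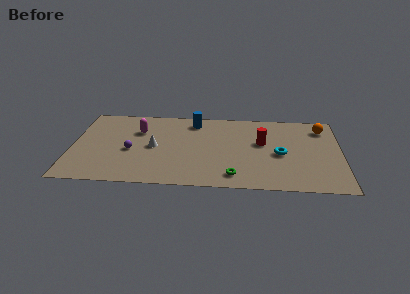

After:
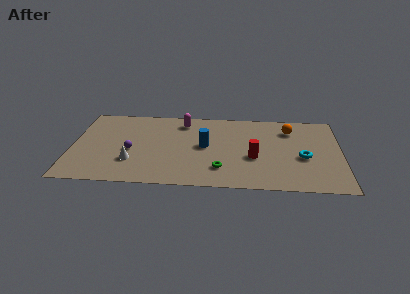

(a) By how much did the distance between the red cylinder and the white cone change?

+0.8

They were about 6.7 units apart before and 7.5 after — 0.8 units further apart.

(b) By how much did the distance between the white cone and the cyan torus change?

+2.8

The distance was about 7.7 in the first image and 10.5 in the second, so they moved 2.8 units further apart.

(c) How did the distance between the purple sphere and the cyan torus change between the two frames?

+1.4

They were about 9.1 units apart before and 10.5 after — 1.4 units further apart.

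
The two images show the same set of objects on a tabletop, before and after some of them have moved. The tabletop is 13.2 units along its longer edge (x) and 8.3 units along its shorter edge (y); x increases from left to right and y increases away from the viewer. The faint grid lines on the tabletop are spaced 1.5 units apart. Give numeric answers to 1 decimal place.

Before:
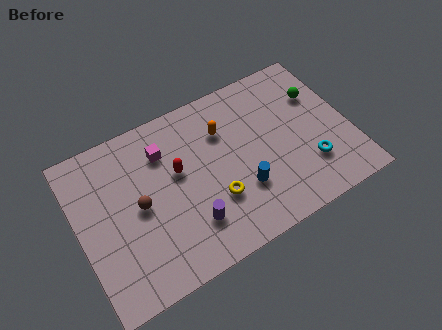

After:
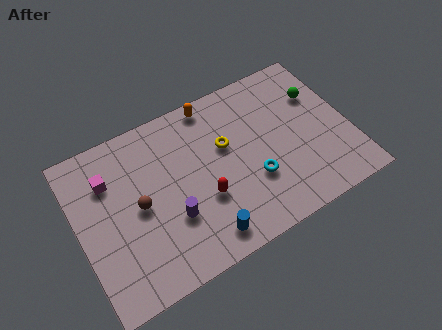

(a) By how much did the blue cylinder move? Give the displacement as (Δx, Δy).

(-2.1, -1.4)

From the two frames, the blue cylinder sits at roughly (7.7, 2.6) before and (5.6, 1.2) after.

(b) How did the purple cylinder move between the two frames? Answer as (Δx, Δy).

(-0.8, 0.7)

The purple cylinder was at about (5.1, 2.1) and moved to about (4.3, 2.8).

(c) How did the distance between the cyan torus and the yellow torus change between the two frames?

-2.1

Before: roughly 4.6 units apart; after: 2.5. That's 2.1 units closer together.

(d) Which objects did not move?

the green sphere and the brown sphere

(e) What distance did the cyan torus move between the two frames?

2.7

From (11.0, 2.3) to (8.3, 2.8), the cyan torus covered √(2.7² + 0.5²) ≈ 2.7 units.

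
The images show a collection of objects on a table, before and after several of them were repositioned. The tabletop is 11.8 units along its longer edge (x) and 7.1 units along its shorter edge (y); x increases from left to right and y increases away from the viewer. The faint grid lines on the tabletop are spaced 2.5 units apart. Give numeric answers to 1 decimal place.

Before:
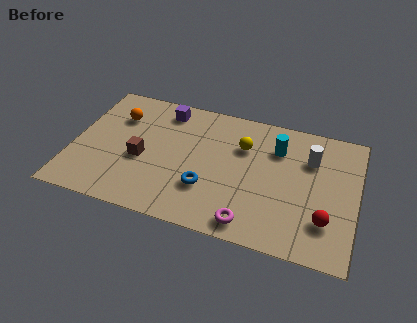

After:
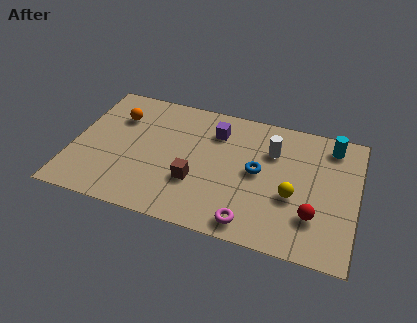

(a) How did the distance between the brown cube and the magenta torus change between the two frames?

-2.3

Before: roughly 5.1 units apart; after: 2.8. That's 2.3 units closer together.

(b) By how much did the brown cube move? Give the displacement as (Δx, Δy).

(2.3, -0.6)

From the two frames, the brown cube sits at roughly (2.9, 3.0) before and (5.2, 2.4) after.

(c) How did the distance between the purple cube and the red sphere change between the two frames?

-2.6

The distance was about 8.1 in the first image and 5.5 in the second, so they moved 2.6 units closer together.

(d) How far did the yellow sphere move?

3.0

The yellow sphere was near (7.0, 4.9) before and (9.2, 2.8) after, so it travelled √(2.2² + 2.1²) ≈ 3.0 units.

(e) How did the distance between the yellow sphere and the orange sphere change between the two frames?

+2.5

They were about 5.3 units apart before and 7.8 after — 2.5 units further apart.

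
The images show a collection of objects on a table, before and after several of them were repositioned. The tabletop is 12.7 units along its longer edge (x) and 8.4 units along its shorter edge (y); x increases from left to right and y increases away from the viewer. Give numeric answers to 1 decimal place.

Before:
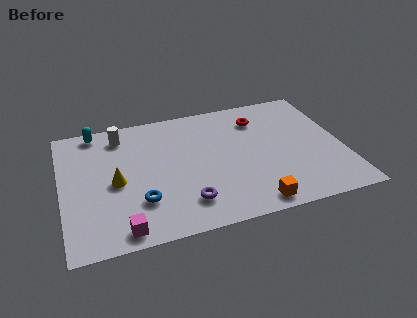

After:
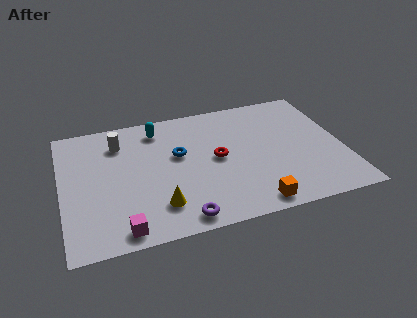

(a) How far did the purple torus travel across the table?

0.9

The purple torus was near (5.4, 1.8) before and (5.1, 0.9) after, so it travelled √(0.3² + 0.9²) ≈ 0.9 units.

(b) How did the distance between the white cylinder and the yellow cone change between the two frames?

+1.7

The distance was about 3.1 in the first image and 4.8 in the second, so they moved 1.7 units further apart.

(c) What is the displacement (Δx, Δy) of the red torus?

(-2.1, -2.2)

The red torus was at about (9.1, 6.5) and moved to about (7.0, 4.3).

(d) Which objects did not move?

the magenta cube and the orange cube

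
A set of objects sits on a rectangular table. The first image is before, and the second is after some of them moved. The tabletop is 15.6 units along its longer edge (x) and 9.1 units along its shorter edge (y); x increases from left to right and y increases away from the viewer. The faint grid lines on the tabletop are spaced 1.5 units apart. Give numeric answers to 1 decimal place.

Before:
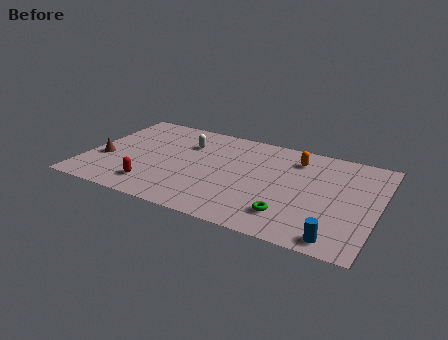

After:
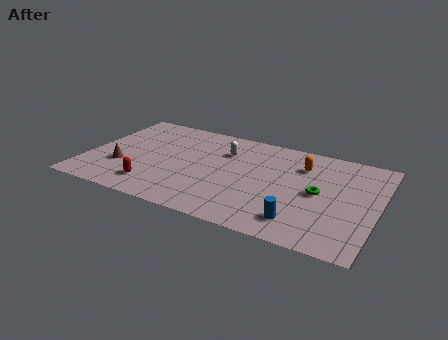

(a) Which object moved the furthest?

the green torus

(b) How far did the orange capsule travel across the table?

0.6

From (11.0, 7.2) to (11.4, 6.7), the orange capsule covered √(0.4² + 0.5²) ≈ 0.6 units.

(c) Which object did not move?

the red capsule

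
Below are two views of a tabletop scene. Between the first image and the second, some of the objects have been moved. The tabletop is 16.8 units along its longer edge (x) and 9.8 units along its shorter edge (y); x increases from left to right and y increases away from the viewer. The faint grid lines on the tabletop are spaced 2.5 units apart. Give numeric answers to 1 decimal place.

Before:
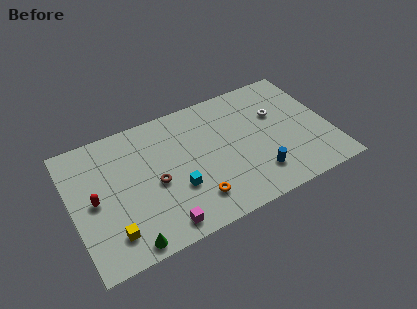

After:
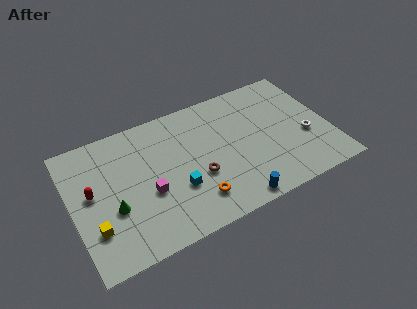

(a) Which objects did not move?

the orange torus and the cyan cube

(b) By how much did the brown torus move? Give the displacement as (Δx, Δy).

(2.7, -0.7)

The brown torus started near (5.3, 4.4) and ended near (8.0, 3.7).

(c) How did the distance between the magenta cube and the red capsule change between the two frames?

-1.5

Before: roughly 5.3 units apart; after: 3.8. That's 1.5 units closer together.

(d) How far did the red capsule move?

0.6

The red capsule was near (1.4, 4.8) before and (1.3, 5.4) after, so it travelled √(0.1² + 0.6²) ≈ 0.6 units.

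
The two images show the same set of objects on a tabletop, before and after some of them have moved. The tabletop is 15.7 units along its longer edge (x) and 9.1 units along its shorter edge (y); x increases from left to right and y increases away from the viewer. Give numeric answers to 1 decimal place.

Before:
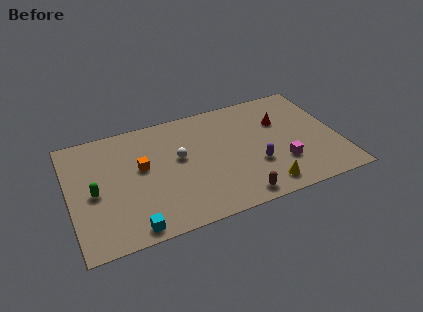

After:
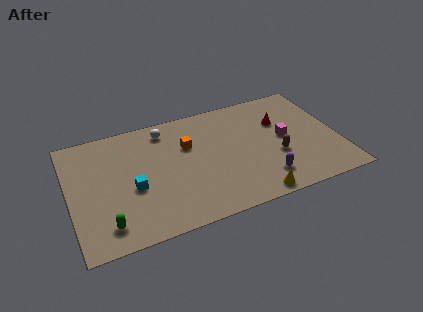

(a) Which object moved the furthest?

the brown capsule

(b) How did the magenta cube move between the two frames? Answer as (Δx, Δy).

(0.4, 2.0)

From the two frames, the magenta cube sits at roughly (12.2, 2.7) before and (12.6, 4.7) after.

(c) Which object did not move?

the red cone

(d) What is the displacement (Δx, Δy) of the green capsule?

(0.5, -2.6)

The green capsule was at about (1.4, 4.2) and moved to about (1.9, 1.6).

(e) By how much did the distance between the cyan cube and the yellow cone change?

-0.4

Before: roughly 7.7 units apart; after: 7.3. That's 0.4 units closer together.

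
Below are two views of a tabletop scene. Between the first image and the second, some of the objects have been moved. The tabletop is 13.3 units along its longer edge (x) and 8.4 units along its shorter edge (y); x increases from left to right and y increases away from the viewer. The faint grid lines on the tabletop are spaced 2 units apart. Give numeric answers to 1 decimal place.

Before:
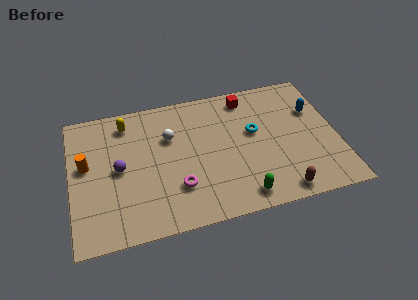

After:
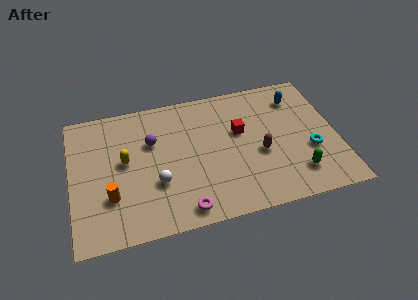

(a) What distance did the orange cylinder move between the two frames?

2.5

From (0.8, 4.8) to (1.9, 2.6), the orange cylinder covered √(1.1² + 2.2²) ≈ 2.5 units.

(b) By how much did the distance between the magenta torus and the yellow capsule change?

-0.6

The distance was about 5.1 in the first image and 4.5 in the second, so they moved 0.6 units closer together.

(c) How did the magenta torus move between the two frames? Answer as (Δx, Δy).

(0.2, -1.4)

The magenta torus was at about (5.2, 2.4) and moved to about (5.4, 1.0).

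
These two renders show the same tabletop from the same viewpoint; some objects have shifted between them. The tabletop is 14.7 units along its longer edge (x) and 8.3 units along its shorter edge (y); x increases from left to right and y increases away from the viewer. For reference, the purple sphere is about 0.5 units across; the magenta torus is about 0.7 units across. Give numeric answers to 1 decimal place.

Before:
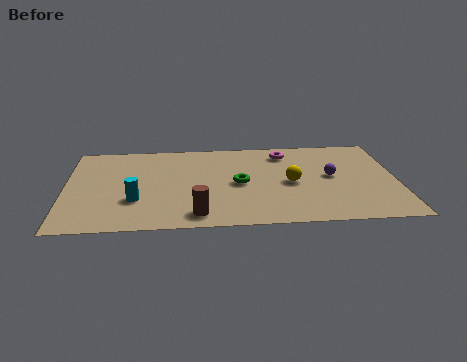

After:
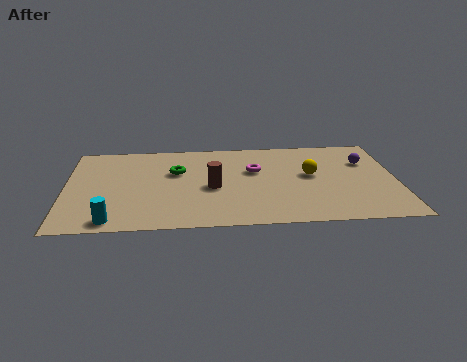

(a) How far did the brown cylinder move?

2.6

The brown cylinder was near (5.8, 1.2) before and (6.5, 3.7) after, so it travelled √(0.7² + 2.5²) ≈ 2.6 units.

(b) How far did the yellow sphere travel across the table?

1.1

The yellow sphere was near (10.0, 3.9) before and (10.9, 4.6) after, so it travelled √(0.9² + 0.7²) ≈ 1.1 units.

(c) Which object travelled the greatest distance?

the green torus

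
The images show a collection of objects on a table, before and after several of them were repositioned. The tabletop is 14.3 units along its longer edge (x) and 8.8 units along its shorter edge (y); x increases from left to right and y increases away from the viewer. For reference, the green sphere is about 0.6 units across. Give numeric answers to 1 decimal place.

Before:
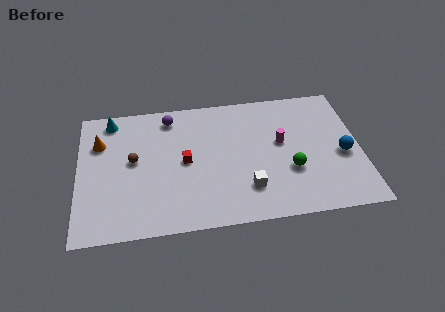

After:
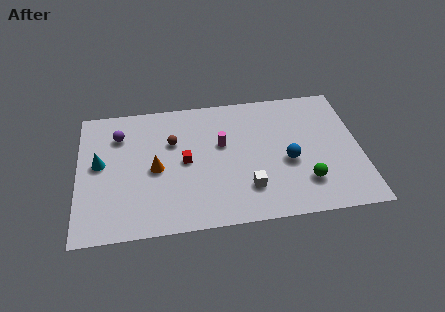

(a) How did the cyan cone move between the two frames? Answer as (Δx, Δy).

(-0.6, -2.9)

The cyan cone was at about (1.7, 7.7) and moved to about (1.1, 4.8).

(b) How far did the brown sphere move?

2.2

From (2.8, 4.8) to (4.8, 5.8), the brown sphere covered √(2.0² + 1.0²) ≈ 2.2 units.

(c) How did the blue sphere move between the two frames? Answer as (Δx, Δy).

(-2.8, -0.1)

The blue sphere started near (13.4, 3.8) and ended near (10.6, 3.7).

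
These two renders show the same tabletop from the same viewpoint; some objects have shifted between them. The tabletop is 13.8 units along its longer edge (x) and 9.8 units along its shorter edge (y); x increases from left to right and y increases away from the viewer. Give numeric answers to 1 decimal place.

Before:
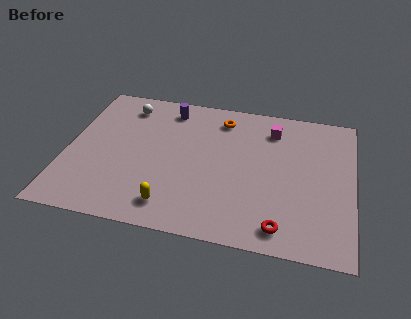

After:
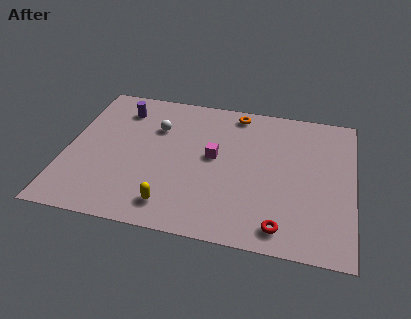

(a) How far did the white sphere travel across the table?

2.1

From (2.6, 8.1) to (4.2, 6.8), the white sphere covered √(1.6² + 1.3²) ≈ 2.1 units.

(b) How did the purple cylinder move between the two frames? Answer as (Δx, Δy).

(-2.3, -0.5)

From the two frames, the purple cylinder sits at roughly (4.7, 8.3) before and (2.4, 7.8) after.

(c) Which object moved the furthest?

the magenta cube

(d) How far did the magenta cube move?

3.7

The magenta cube moved from about (9.8, 7.8) to (7.1, 5.3), a distance of √(2.7² + 2.5²) ≈ 3.7.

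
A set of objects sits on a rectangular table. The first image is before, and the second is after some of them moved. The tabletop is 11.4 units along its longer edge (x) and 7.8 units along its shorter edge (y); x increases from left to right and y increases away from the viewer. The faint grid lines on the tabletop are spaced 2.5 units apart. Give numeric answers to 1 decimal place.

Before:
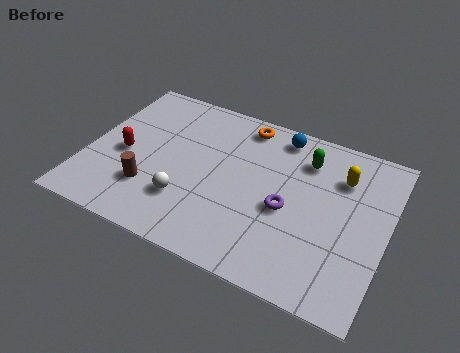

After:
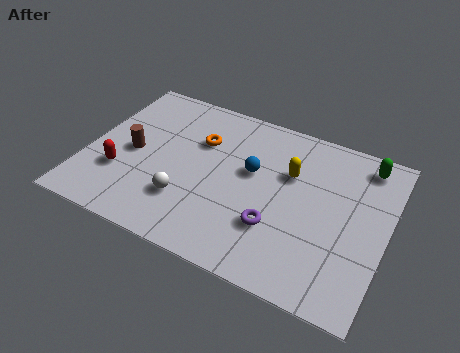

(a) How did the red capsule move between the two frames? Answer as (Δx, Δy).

(0.0, -1.0)

From the two frames, the red capsule sits at roughly (1.4, 3.5) before and (1.4, 2.5) after.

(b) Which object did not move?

the white sphere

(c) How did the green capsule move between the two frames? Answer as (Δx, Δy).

(2.2, 0.7)

From the two frames, the green capsule sits at roughly (8.1, 6.0) before and (10.3, 6.7) after.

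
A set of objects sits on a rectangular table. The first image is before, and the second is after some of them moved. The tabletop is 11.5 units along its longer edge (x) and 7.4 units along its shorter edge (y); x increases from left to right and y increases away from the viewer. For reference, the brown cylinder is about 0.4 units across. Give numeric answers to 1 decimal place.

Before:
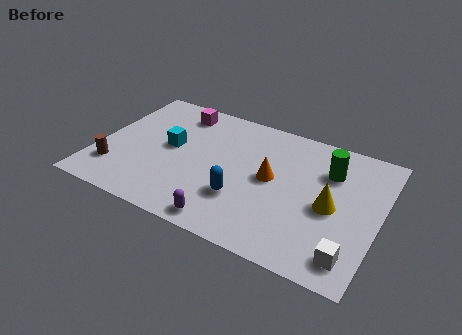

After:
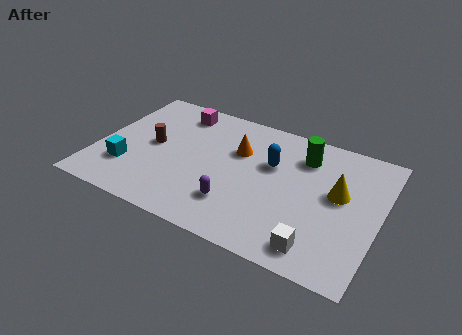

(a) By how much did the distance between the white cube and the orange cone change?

+0.9

They were about 4.4 units apart before and 5.3 after — 0.9 units further apart.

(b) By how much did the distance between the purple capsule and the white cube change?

-1.4

Before: roughly 4.9 units apart; after: 3.5. That's 1.4 units closer together.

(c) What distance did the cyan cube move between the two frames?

2.4

From (2.9, 4.0) to (1.4, 2.1), the cyan cube covered √(1.5² + 1.9²) ≈ 2.4 units.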